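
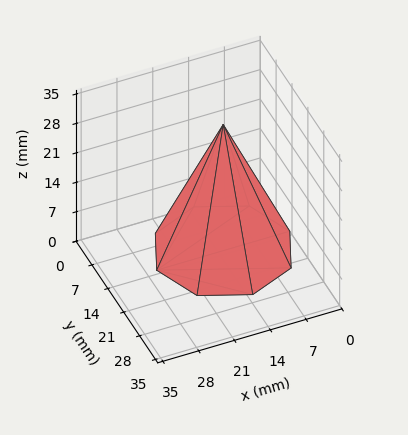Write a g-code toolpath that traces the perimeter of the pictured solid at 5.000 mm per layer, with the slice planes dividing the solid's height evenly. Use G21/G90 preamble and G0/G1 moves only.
Reading the render: the shape is a regular 8-sided pyramid, base circumscribed radius ≈ 13 mm, apex at z ≈ 30 mm (dimensions read to the nearest mm from the axis ticks). For the g-code, the solid's height is divided into equal slices at the stated Δz and each level perimeter traced with G1 moves after a G0 lift.

; perimeter-only toolpath
G21 ; units = mm
G90 ; absolute positioning
G28 ; home
; layer 1
G0 Z5.000
G0 X23.833 Y13.000
G1 X20.660 Y20.660
G1 X13.000 Y23.833
G1 X5.340 Y20.660
G1 X2.167 Y13.000
G1 X5.340 Y5.340
G1 X13.000 Y2.167
G1 X20.660 Y5.340
G1 X23.833 Y13.000
; layer 2
G0 Z10.000
G0 X21.667 Y13.000
G1 X19.128 Y19.128
G1 X13.000 Y21.667
G1 X6.872 Y19.128
G1 X4.333 Y13.000
G1 X6.872 Y6.872
G1 X13.000 Y4.333
G1 X19.128 Y6.872
G1 X21.667 Y13.000
; layer 3
G0 Z15.000
G0 X19.500 Y13.000
G1 X17.596 Y17.596
G1 X13.000 Y19.500
G1 X8.404 Y17.596
G1 X6.500 Y13.000
G1 X8.404 Y8.404
G1 X13.000 Y6.500
G1 X17.596 Y8.404
G1 X19.500 Y13.000
; layer 4
G0 Z20.000
G0 X17.333 Y13.000
G1 X16.064 Y16.064
G1 X13.000 Y17.333
G1 X9.936 Y16.064
G1 X8.667 Y13.000
G1 X9.936 Y9.936
G1 X13.000 Y8.667
G1 X16.064 Y9.936
G1 X17.333 Y13.000
; layer 5
G0 Z25.000
G0 X15.167 Y13.000
G1 X14.532 Y14.532
G1 X13.000 Y15.167
G1 X11.468 Y14.532
G1 X10.833 Y13.000
G1 X11.468 Y11.468
G1 X13.000 Y10.833
G1 X14.532 Y11.468
G1 X15.167 Y13.000
M2 ; end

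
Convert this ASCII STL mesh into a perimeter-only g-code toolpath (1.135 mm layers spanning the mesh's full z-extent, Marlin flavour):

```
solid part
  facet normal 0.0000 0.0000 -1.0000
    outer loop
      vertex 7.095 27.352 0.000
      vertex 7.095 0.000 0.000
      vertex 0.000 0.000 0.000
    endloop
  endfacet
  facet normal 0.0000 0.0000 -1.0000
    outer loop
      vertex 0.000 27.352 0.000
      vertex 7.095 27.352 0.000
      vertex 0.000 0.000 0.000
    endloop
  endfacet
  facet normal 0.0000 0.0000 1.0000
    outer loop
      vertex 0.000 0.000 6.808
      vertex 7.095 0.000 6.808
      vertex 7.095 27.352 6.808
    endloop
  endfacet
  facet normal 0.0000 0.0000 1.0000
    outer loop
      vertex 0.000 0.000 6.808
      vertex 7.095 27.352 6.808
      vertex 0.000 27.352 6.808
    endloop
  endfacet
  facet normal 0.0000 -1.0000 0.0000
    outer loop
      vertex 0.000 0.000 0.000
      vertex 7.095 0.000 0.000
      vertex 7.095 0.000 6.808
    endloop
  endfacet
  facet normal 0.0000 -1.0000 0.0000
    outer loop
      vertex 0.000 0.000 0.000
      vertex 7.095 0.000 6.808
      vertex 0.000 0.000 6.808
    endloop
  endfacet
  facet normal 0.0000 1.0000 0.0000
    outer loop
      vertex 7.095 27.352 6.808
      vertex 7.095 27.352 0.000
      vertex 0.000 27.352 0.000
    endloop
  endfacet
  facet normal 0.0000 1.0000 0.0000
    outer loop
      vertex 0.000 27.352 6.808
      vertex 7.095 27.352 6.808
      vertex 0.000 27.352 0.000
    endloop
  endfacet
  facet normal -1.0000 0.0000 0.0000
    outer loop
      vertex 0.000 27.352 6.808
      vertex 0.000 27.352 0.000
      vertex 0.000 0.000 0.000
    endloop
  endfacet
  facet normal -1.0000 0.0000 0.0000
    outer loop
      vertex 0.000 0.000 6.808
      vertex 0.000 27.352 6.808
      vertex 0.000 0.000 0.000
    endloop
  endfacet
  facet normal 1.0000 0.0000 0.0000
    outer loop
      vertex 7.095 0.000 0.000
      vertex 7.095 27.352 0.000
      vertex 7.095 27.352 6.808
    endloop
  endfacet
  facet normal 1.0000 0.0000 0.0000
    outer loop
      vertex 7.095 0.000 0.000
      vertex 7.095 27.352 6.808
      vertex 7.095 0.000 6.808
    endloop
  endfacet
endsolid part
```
; perimeter-only toolpath
G21 ; units = mm
G90 ; absolute positioning
G28 ; home
; layer 1
G0 Z1.135
G0 X0.000 Y0.000
G1 X7.095 Y0.000
G1 X7.095 Y27.352
G1 X0.000 Y27.352
G1 X0.000 Y0.000
; layer 2
G0 Z2.269
G0 X0.000 Y0.000
G1 X7.095 Y0.000
G1 X7.095 Y27.352
G1 X0.000 Y27.352
G1 X0.000 Y0.000
; layer 3
G0 Z3.404
G0 X0.000 Y0.000
G1 X7.095 Y0.000
G1 X7.095 Y27.352
G1 X0.000 Y27.352
G1 X0.000 Y0.000
; layer 4
G0 Z4.539
G0 X0.000 Y0.000
G1 X7.095 Y0.000
G1 X7.095 Y27.352
G1 X0.000 Y27.352
G1 X0.000 Y0.000
; layer 5
G0 Z5.673
G0 X0.000 Y0.000
G1 X7.095 Y0.000
G1 X7.095 Y27.352
G1 X0.000 Y27.352
G1 X0.000 Y0.000
; layer 6
G0 Z6.808
G0 X0.000 Y0.000
G1 X7.095 Y0.000
G1 X7.095 Y27.352
G1 X0.000 Y27.352
G1 X0.000 Y0.000
M2 ; end

The solid is a rectangular box, roughly 7.09 × 27.4 mm footprint and 6.81 mm tall. Slicing at Δz = 1.135 mm — 6 equal slices spanning the solid's height, so layer i sits at z = i·h/6 — gives 6 non-empty perimeters. Each is a 4-segment closed polygon; G0 lifts to the layer z and rapids to the start vertex, then G1 traces the edges.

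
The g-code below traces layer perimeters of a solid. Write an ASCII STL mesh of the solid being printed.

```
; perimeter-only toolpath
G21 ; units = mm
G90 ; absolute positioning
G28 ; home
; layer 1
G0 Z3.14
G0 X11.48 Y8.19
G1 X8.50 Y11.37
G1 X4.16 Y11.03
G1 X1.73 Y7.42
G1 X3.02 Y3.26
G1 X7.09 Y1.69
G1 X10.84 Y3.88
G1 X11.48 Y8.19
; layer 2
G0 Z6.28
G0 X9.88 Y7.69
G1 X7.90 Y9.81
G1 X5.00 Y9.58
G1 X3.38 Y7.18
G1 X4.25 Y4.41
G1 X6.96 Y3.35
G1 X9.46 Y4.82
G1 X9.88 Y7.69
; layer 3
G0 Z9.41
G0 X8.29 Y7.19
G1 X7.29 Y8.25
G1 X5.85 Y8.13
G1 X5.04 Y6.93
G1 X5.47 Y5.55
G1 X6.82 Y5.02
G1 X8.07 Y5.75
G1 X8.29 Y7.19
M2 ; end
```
solid part
  facet normal 0.0000 0.0000 -1.0000
    outer loop
      vertex 3.32 12.47 0.00
      vertex 9.11 12.93 0.00
      vertex 13.08 8.69 0.00
    endloop
  endfacet
  facet normal 0.0000 0.0000 -1.0000
    outer loop
      vertex 0.07 7.66 0.00
      vertex 3.32 12.47 0.00
      vertex 13.08 8.69 0.00
    endloop
  endfacet
  facet normal 0.0000 0.0000 -1.0000
    outer loop
      vertex 1.80 2.12 0.00
      vertex 0.07 7.66 0.00
      vertex 13.08 8.69 0.00
    endloop
  endfacet
  facet normal 0.0000 0.0000 -1.0000
    outer loop
      vertex 7.22 0.02 0.00
      vertex 1.80 2.12 0.00
      vertex 13.08 8.69 0.00
    endloop
  endfacet
  facet normal 0.0000 0.0000 -1.0000
    outer loop
      vertex 12.23 2.94 0.00
      vertex 7.22 0.02 0.00
      vertex 13.08 8.69 0.00
    endloop
  endfacet
  facet normal 0.6579 0.6160 0.4332
    outer loop
      vertex 13.08 8.69 0.00
      vertex 9.11 12.93 0.00
      vertex 6.69 6.69 12.55
    endloop
  endfacet
  facet normal -0.0714 0.8986 0.4330
    outer loop
      vertex 9.11 12.93 0.00
      vertex 3.32 12.47 0.00
      vertex 6.69 6.69 12.55
    endloop
  endfacet
  facet normal -0.7469 0.5047 0.4330
    outer loop
      vertex 3.32 12.47 0.00
      vertex 0.07 7.66 0.00
      vertex 6.69 6.69 12.55
    endloop
  endfacet
  facet normal -0.8604 -0.2687 0.4331
    outer loop
      vertex 0.07 7.66 0.00
      vertex 1.80 2.12 0.00
      vertex 6.69 6.69 12.55
    endloop
  endfacet
  facet normal -0.3257 -0.8405 0.4330
    outer loop
      vertex 1.80 2.12 0.00
      vertex 7.22 0.02 0.00
      vertex 6.69 6.69 12.55
    endloop
  endfacet
  facet normal 0.4539 -0.7788 0.4331
    outer loop
      vertex 7.22 0.02 0.00
      vertex 12.23 2.94 0.00
      vertex 6.69 6.69 12.55
    endloop
  endfacet
  facet normal 0.8917 -0.1318 0.4330
    outer loop
      vertex 12.23 2.94 0.00
      vertex 13.08 8.69 0.00
      vertex 6.69 6.69 12.55
    endloop
  endfacet
endsolid part

The G0 Z moves step by Δz≈3.14 mm. The G1 loops shrink linearly with z, so the solid tapers from its base footprint up to z≈12.6. Closing with a flat bottom cap and the tapered top and triangulating gives 12 facets — a regular 7-sided pyramid, base circumscribed radius ≈ 6.69 mm, apex at z ≈ 12.6 mm.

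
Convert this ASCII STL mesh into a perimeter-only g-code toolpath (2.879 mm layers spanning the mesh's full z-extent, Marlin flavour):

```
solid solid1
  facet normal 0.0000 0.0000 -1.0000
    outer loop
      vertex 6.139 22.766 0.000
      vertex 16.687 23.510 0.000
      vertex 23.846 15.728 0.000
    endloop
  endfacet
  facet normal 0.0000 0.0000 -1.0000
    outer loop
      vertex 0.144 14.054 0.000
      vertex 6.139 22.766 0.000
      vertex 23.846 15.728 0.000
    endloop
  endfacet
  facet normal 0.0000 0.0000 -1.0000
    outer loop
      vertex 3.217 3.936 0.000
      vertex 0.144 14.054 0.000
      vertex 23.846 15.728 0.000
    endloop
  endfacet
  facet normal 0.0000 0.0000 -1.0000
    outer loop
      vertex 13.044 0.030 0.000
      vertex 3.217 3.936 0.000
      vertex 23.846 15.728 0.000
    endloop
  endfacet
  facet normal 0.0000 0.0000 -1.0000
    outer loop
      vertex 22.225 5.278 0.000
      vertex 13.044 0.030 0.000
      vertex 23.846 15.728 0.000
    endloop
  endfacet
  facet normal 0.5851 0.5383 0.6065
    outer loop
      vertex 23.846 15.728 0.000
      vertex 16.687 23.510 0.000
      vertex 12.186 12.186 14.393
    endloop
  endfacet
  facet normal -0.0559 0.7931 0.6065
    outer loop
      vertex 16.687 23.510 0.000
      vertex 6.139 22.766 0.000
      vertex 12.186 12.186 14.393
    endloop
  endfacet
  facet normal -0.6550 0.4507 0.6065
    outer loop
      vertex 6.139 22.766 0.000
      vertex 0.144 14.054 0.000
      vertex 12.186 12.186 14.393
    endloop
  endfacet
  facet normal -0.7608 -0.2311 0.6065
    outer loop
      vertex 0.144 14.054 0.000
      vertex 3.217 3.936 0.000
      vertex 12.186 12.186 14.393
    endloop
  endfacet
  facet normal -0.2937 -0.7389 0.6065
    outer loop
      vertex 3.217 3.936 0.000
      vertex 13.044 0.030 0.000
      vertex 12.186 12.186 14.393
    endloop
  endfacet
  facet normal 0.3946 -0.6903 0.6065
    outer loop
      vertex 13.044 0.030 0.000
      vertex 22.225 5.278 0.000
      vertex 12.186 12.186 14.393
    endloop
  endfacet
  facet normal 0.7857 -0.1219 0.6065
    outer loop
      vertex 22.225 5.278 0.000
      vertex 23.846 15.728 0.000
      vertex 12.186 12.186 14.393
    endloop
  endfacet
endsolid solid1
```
; perimeter-only toolpath
G21 ; units = mm
G90 ; absolute positioning
G28 ; home
; layer 1
G0 Z2.879
G0 X21.514 Y15.020
G1 X15.787 Y21.245
G1 X7.348 Y20.650
G1 X2.552 Y13.680
G1 X5.011 Y5.586
G1 X12.872 Y2.461
G1 X20.217 Y6.660
G1 X21.514 Y15.020
; layer 2
G0 Z5.757
G0 X19.182 Y14.311
G1 X14.887 Y18.980
G1 X8.558 Y18.534
G1 X4.961 Y13.307
G1 X6.805 Y7.236
G1 X12.701 Y4.892
G1 X18.209 Y8.041
G1 X19.182 Y14.311
; layer 3
G0 Z8.636
G0 X16.850 Y13.603
G1 X13.986 Y16.716
G1 X9.767 Y16.418
G1 X7.369 Y12.933
G1 X8.598 Y8.886
G1 X12.529 Y7.324
G1 X16.202 Y9.423
G1 X16.850 Y13.603
; layer 4
G0 Z11.514
G0 X14.518 Y12.894
G1 X13.086 Y14.451
G1 X10.977 Y14.302
G1 X9.778 Y12.560
G1 X10.392 Y10.536
G1 X12.358 Y9.755
G1 X14.194 Y10.804
G1 X14.518 Y12.894
M2 ; end

The solid is a regular 7-sided pyramid, base circumscribed radius ≈ 12.2 mm, apex at z ≈ 14.4 mm. Slicing at Δz = 2.879 mm — 5 equal slices spanning the solid's height, so layer i sits at z = i·h/5 — gives 4 non-empty perimeters. Each is a 7-segment closed polygon; G0 lifts to the layer z and rapids to the start vertex, then G1 traces the edges. The cross-section shrinks linearly with z (the slice at the apex is degenerate and omitted).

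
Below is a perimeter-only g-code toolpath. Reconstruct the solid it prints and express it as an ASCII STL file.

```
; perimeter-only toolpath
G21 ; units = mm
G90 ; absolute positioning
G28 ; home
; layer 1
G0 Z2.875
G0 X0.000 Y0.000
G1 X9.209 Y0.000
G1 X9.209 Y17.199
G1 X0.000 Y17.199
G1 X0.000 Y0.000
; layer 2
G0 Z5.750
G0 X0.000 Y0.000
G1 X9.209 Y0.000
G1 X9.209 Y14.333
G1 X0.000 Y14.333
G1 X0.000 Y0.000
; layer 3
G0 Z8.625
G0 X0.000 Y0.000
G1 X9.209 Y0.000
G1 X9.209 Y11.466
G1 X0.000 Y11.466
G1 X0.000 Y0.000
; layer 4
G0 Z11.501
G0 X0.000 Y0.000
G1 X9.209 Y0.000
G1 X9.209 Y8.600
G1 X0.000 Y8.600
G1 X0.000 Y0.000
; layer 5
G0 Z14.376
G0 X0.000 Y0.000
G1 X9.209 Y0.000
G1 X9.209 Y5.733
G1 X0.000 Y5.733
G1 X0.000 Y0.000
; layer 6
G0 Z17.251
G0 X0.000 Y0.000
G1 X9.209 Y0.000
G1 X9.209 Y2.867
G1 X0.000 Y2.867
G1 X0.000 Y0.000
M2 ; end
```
solid part
  facet normal 0.0000 0.0000 -1.0000
    outer loop
      vertex 9.209 20.066 0.000
      vertex 9.209 0.000 0.000
      vertex 0.000 0.000 0.000
    endloop
  endfacet
  facet normal 0.0000 0.0000 -1.0000
    outer loop
      vertex 0.000 20.066 0.000
      vertex 9.209 20.066 0.000
      vertex 0.000 0.000 0.000
    endloop
  endfacet
  facet normal 0.0000 -1.0000 0.0000
    outer loop
      vertex 0.000 0.000 0.000
      vertex 9.209 0.000 0.000
      vertex 9.209 0.000 20.126
    endloop
  endfacet
  facet normal 0.0000 -1.0000 0.0000
    outer loop
      vertex 0.000 0.000 0.000
      vertex 9.209 0.000 20.126
      vertex 0.000 0.000 20.126
    endloop
  endfacet
  facet normal 0.0000 0.7082 0.7061
    outer loop
      vertex 0.000 0.000 20.126
      vertex 9.209 0.000 20.126
      vertex 9.209 20.066 0.000
    endloop
  endfacet
  facet normal 0.0000 0.7082 0.7061
    outer loop
      vertex 0.000 0.000 20.126
      vertex 9.209 20.066 0.000
      vertex 0.000 20.066 0.000
    endloop
  endfacet
  facet normal -1.0000 0.0000 0.0000
    outer loop
      vertex 0.000 0.000 20.126
      vertex 0.000 20.066 0.000
      vertex 0.000 0.000 0.000
    endloop
  endfacet
  facet normal 1.0000 0.0000 0.0000
    outer loop
      vertex 9.209 0.000 0.000
      vertex 9.209 20.066 0.000
      vertex 9.209 0.000 20.126
    endloop
  endfacet
endsolid part

The G0 Z moves step by Δz≈2.875 mm. The G1 loops shrink linearly with z, so the solid tapers from its base footprint up to z≈20.1. Closing with a flat bottom cap and the tapered top and triangulating gives 8 facets — a wedge (ramp): 9.21 × 20.1 mm base, rising to 20.1 mm along the y=0 edge and sloping linearly to z=0 at y=20.1.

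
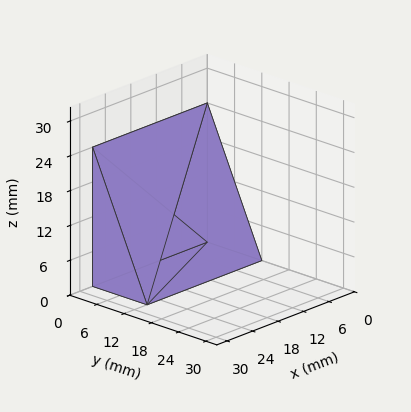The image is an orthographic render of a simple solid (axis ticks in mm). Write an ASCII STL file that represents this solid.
Reading the render: the shape is a wedge (ramp): 27 × 12 mm base, rising to 24 mm along the y=0 edge and sloping linearly to z=0 at y=12 (dimensions read to the nearest mm from the axis ticks). For the STL, each face is triangulated and given an outward normal.

solid part
  facet normal 0.0000 0.0000 -1.0000
    outer loop
      vertex 27.0 12.0 0.0
      vertex 27.0 0.0 0.0
      vertex 0.0 0.0 0.0
    endloop
  endfacet
  facet normal 0.0000 0.0000 -1.0000
    outer loop
      vertex 0.0 12.0 0.0
      vertex 27.0 12.0 0.0
      vertex 0.0 0.0 0.0
    endloop
  endfacet
  facet normal 0.0000 -1.0000 0.0000
    outer loop
      vertex 0.0 0.0 0.0
      vertex 27.0 0.0 0.0
      vertex 27.0 0.0 24.0
    endloop
  endfacet
  facet normal 0.0000 -1.0000 0.0000
    outer loop
      vertex 0.0 0.0 0.0
      vertex 27.0 0.0 24.0
      vertex 0.0 0.0 24.0
    endloop
  endfacet
  facet normal 0.0000 0.8944 0.4472
    outer loop
      vertex 0.0 0.0 24.0
      vertex 27.0 0.0 24.0
      vertex 27.0 12.0 0.0
    endloop
  endfacet
  facet normal 0.0000 0.8944 0.4472
    outer loop
      vertex 0.0 0.0 24.0
      vertex 27.0 12.0 0.0
      vertex 0.0 12.0 0.0
    endloop
  endfacet
  facet normal -1.0000 0.0000 0.0000
    outer loop
      vertex 0.0 0.0 24.0
      vertex 0.0 12.0 0.0
      vertex 0.0 0.0 0.0
    endloop
  endfacet
  facet normal 1.0000 0.0000 0.0000
    outer loop
      vertex 27.0 0.0 0.0
      vertex 27.0 12.0 0.0
      vertex 27.0 0.0 24.0
    endloop
  endfacet
endsolid part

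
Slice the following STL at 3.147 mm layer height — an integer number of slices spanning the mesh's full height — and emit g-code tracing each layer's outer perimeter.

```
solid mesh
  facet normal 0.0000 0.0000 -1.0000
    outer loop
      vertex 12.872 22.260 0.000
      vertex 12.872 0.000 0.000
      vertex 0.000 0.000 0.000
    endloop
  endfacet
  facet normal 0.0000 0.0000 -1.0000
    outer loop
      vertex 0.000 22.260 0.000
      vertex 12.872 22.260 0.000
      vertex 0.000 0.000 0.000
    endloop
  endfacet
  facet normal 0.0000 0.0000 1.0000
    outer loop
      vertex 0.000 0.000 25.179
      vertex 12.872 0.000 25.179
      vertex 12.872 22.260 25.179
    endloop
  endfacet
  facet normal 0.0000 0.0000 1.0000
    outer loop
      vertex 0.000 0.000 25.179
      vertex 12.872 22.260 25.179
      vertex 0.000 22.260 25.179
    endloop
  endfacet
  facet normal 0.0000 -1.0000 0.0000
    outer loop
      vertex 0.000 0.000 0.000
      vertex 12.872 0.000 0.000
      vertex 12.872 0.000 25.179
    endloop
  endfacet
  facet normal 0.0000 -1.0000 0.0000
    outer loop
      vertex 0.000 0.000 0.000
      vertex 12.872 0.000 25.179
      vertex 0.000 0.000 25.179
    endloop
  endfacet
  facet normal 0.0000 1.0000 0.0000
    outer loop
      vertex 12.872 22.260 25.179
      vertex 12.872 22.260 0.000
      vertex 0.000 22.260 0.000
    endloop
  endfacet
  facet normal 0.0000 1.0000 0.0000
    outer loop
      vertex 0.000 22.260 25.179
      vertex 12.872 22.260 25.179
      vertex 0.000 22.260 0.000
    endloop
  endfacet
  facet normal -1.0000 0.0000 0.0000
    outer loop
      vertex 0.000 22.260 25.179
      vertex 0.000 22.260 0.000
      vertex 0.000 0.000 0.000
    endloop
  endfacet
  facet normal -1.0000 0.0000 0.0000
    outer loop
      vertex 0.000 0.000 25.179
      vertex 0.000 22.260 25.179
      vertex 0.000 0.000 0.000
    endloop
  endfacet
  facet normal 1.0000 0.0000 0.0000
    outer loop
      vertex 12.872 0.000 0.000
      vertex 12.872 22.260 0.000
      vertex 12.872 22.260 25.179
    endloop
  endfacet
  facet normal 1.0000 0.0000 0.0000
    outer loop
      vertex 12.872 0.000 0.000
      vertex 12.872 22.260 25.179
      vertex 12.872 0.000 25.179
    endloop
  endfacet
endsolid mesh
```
; perimeter-only toolpath
G21 ; units = mm
G90 ; absolute positioning
G28 ; home
; layer 1
G0 Z3.147
G0 X0.000 Y0.000
G1 X12.872 Y0.000
G1 X12.872 Y22.260
G1 X0.000 Y22.260
G1 X0.000 Y0.000
; layer 2
G0 Z6.295
G0 X0.000 Y0.000
G1 X12.872 Y0.000
G1 X12.872 Y22.260
G1 X0.000 Y22.260
G1 X0.000 Y0.000
; layer 3
G0 Z9.442
G0 X0.000 Y0.000
G1 X12.872 Y0.000
G1 X12.872 Y22.260
G1 X0.000 Y22.260
G1 X0.000 Y0.000
; layer 4
G0 Z12.589
G0 X0.000 Y0.000
G1 X12.872 Y0.000
G1 X12.872 Y22.260
G1 X0.000 Y22.260
G1 X0.000 Y0.000
; layer 5
G0 Z15.737
G0 X0.000 Y0.000
G1 X12.872 Y0.000
G1 X12.872 Y22.260
G1 X0.000 Y22.260
G1 X0.000 Y0.000
; layer 6
G0 Z18.884
G0 X0.000 Y0.000
G1 X12.872 Y0.000
G1 X12.872 Y22.260
G1 X0.000 Y22.260
G1 X0.000 Y0.000
; layer 7
G0 Z22.032
G0 X0.000 Y0.000
G1 X12.872 Y0.000
G1 X12.872 Y22.260
G1 X0.000 Y22.260
G1 X0.000 Y0.000
; layer 8
G0 Z25.179
G0 X0.000 Y0.000
G1 X12.872 Y0.000
G1 X12.872 Y22.260
G1 X0.000 Y22.260
G1 X0.000 Y0.000
M2 ; end

The solid is a rectangular box, roughly 12.9 × 22.3 mm footprint and 25.2 mm tall. Slicing at Δz = 3.147 mm — 8 equal slices spanning the solid's height, so layer i sits at z = i·h/8 — gives 8 non-empty perimeters. Each is a 4-segment closed polygon; G0 lifts to the layer z and rapids to the start vertex, then G1 traces the edges.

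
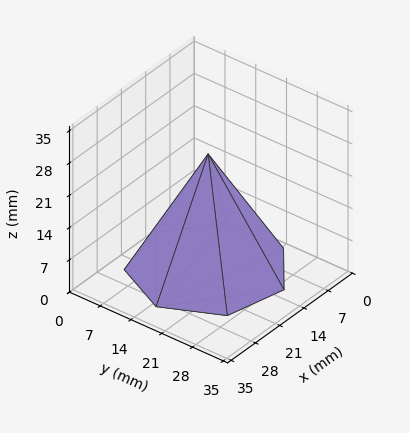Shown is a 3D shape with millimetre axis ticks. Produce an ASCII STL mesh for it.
Reading the render: the shape is a regular 7-sided pyramid, base circumscribed radius ≈ 15 mm, apex at z ≈ 25 mm (dimensions read to the nearest mm from the axis ticks). For the STL, each face is triangulated and given an outward normal.

solid part
  facet normal 0.0000 0.0000 -1.0000
    outer loop
      vertex 11.662 29.624 0.000
      vertex 24.352 26.727 0.000
      vertex 30.000 15.000 0.000
    endloop
  endfacet
  facet normal 0.0000 0.0000 -1.0000
    outer loop
      vertex 1.485 21.508 0.000
      vertex 11.662 29.624 0.000
      vertex 30.000 15.000 0.000
    endloop
  endfacet
  facet normal 0.0000 0.0000 -1.0000
    outer loop
      vertex 1.485 8.492 0.000
      vertex 1.485 21.508 0.000
      vertex 30.000 15.000 0.000
    endloop
  endfacet
  facet normal 0.0000 0.0000 -1.0000
    outer loop
      vertex 11.662 0.376 0.000
      vertex 1.485 8.492 0.000
      vertex 30.000 15.000 0.000
    endloop
  endfacet
  facet normal 0.0000 0.0000 -1.0000
    outer loop
      vertex 24.352 3.273 0.000
      vertex 11.662 0.376 0.000
      vertex 30.000 15.000 0.000
    endloop
  endfacet
  facet normal 0.7926 0.3817 0.4755
    outer loop
      vertex 30.000 15.000 0.000
      vertex 24.352 26.727 0.000
      vertex 15.000 15.000 25.000
    endloop
  endfacet
  facet normal 0.1958 0.8576 0.4755
    outer loop
      vertex 24.352 26.727 0.000
      vertex 11.662 29.624 0.000
      vertex 15.000 15.000 25.000
    endloop
  endfacet
  facet normal -0.5485 0.6878 0.4755
    outer loop
      vertex 11.662 29.624 0.000
      vertex 1.485 21.508 0.000
      vertex 15.000 15.000 25.000
    endloop
  endfacet
  facet normal -0.8797 0.0000 0.4756
    outer loop
      vertex 1.485 21.508 0.000
      vertex 1.485 8.492 0.000
      vertex 15.000 15.000 25.000
    endloop
  endfacet
  facet normal -0.5485 -0.6878 0.4755
    outer loop
      vertex 1.485 8.492 0.000
      vertex 11.662 0.376 0.000
      vertex 15.000 15.000 25.000
    endloop
  endfacet
  facet normal 0.1958 -0.8576 0.4755
    outer loop
      vertex 11.662 0.376 0.000
      vertex 24.352 3.273 0.000
      vertex 15.000 15.000 25.000
    endloop
  endfacet
  facet normal 0.7926 -0.3817 0.4755
    outer loop
      vertex 24.352 3.273 0.000
      vertex 30.000 15.000 0.000
      vertex 15.000 15.000 25.000
    endloop
  endfacet
endsolid part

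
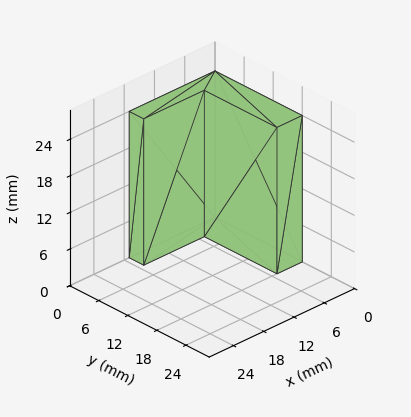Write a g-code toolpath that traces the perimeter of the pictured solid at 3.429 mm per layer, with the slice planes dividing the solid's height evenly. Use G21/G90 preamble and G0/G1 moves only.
Reading the render: the shape is an L-shaped prism: outer 17 × 18 mm, arm thicknesses ≈ 3 mm (horizontal) and 5 mm (vertical), extruded 24 mm in z (dimensions read to the nearest mm from the axis ticks). For the g-code, the solid's height is divided into equal slices at the stated Δz and each level perimeter traced with G1 moves after a G0 lift.

; perimeter-only toolpath
G21 ; units = mm
G90 ; absolute positioning
G28 ; home
; layer 1
G0 Z3.429
G0 X0.000 Y0.000
G1 X17.000 Y0.000
G1 X17.000 Y3.000
G1 X5.000 Y3.000
G1 X5.000 Y18.000
G1 X0.000 Y18.000
G1 X0.000 Y0.000
; layer 2
G0 Z6.857
G0 X0.000 Y0.000
G1 X17.000 Y0.000
G1 X17.000 Y3.000
G1 X5.000 Y3.000
G1 X5.000 Y18.000
G1 X0.000 Y18.000
G1 X0.000 Y0.000
; layer 3
G0 Z10.286
G0 X0.000 Y0.000
G1 X17.000 Y0.000
G1 X17.000 Y3.000
G1 X5.000 Y3.000
G1 X5.000 Y18.000
G1 X0.000 Y18.000
G1 X0.000 Y0.000
; layer 4
G0 Z13.714
G0 X0.000 Y0.000
G1 X17.000 Y0.000
G1 X17.000 Y3.000
G1 X5.000 Y3.000
G1 X5.000 Y18.000
G1 X0.000 Y18.000
G1 X0.000 Y0.000
; layer 5
G0 Z17.143
G0 X0.000 Y0.000
G1 X17.000 Y0.000
G1 X17.000 Y3.000
G1 X5.000 Y3.000
G1 X5.000 Y18.000
G1 X0.000 Y18.000
G1 X0.000 Y0.000
; layer 6
G0 Z20.571
G0 X0.000 Y0.000
G1 X17.000 Y0.000
G1 X17.000 Y3.000
G1 X5.000 Y3.000
G1 X5.000 Y18.000
G1 X0.000 Y18.000
G1 X0.000 Y0.000
; layer 7
G0 Z24.000
G0 X0.000 Y0.000
G1 X17.000 Y0.000
G1 X17.000 Y3.000
G1 X5.000 Y3.000
G1 X5.000 Y18.000
G1 X0.000 Y18.000
G1 X0.000 Y0.000
M2 ; end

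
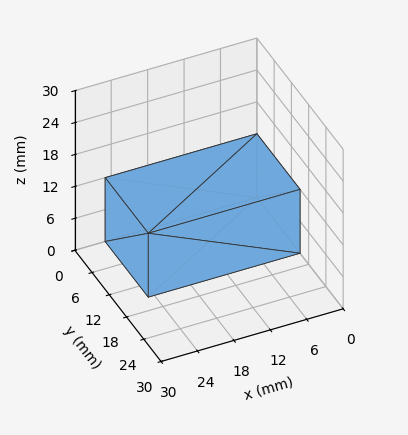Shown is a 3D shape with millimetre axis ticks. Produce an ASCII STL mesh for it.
Reading the render: the shape is a rectangular box, roughly 25 × 15 mm footprint and 12 mm tall (dimensions read to the nearest mm from the axis ticks). For the STL, each face is triangulated and given an outward normal.

solid part
  facet normal 0.0000 0.0000 -1.0000
    outer loop
      vertex 25.0 15.0 0.0
      vertex 25.0 0.0 0.0
      vertex 0.0 0.0 0.0
    endloop
  endfacet
  facet normal 0.0000 0.0000 -1.0000
    outer loop
      vertex 0.0 15.0 0.0
      vertex 25.0 15.0 0.0
      vertex 0.0 0.0 0.0
    endloop
  endfacet
  facet normal 0.0000 0.0000 1.0000
    outer loop
      vertex 0.0 0.0 12.0
      vertex 25.0 0.0 12.0
      vertex 25.0 15.0 12.0
    endloop
  endfacet
  facet normal 0.0000 0.0000 1.0000
    outer loop
      vertex 0.0 0.0 12.0
      vertex 25.0 15.0 12.0
      vertex 0.0 15.0 12.0
    endloop
  endfacet
  facet normal 0.0000 -1.0000 0.0000
    outer loop
      vertex 0.0 0.0 0.0
      vertex 25.0 0.0 0.0
      vertex 25.0 0.0 12.0
    endloop
  endfacet
  facet normal 0.0000 -1.0000 0.0000
    outer loop
      vertex 0.0 0.0 0.0
      vertex 25.0 0.0 12.0
      vertex 0.0 0.0 12.0
    endloop
  endfacet
  facet normal 0.0000 1.0000 0.0000
    outer loop
      vertex 25.0 15.0 12.0
      vertex 25.0 15.0 0.0
      vertex 0.0 15.0 0.0
    endloop
  endfacet
  facet normal 0.0000 1.0000 0.0000
    outer loop
      vertex 0.0 15.0 12.0
      vertex 25.0 15.0 12.0
      vertex 0.0 15.0 0.0
    endloop
  endfacet
  facet normal -1.0000 0.0000 0.0000
    outer loop
      vertex 0.0 15.0 12.0
      vertex 0.0 15.0 0.0
      vertex 0.0 0.0 0.0
    endloop
  endfacet
  facet normal -1.0000 0.0000 0.0000
    outer loop
      vertex 0.0 0.0 12.0
      vertex 0.0 15.0 12.0
      vertex 0.0 0.0 0.0
    endloop
  endfacet
  facet normal 1.0000 0.0000 0.0000
    outer loop
      vertex 25.0 0.0 0.0
      vertex 25.0 15.0 0.0
      vertex 25.0 15.0 12.0
    endloop
  endfacet
  facet normal 1.0000 0.0000 0.0000
    outer loop
      vertex 25.0 0.0 0.0
      vertex 25.0 15.0 12.0
      vertex 25.0 0.0 12.0
    endloop
  endfacet
endsolid part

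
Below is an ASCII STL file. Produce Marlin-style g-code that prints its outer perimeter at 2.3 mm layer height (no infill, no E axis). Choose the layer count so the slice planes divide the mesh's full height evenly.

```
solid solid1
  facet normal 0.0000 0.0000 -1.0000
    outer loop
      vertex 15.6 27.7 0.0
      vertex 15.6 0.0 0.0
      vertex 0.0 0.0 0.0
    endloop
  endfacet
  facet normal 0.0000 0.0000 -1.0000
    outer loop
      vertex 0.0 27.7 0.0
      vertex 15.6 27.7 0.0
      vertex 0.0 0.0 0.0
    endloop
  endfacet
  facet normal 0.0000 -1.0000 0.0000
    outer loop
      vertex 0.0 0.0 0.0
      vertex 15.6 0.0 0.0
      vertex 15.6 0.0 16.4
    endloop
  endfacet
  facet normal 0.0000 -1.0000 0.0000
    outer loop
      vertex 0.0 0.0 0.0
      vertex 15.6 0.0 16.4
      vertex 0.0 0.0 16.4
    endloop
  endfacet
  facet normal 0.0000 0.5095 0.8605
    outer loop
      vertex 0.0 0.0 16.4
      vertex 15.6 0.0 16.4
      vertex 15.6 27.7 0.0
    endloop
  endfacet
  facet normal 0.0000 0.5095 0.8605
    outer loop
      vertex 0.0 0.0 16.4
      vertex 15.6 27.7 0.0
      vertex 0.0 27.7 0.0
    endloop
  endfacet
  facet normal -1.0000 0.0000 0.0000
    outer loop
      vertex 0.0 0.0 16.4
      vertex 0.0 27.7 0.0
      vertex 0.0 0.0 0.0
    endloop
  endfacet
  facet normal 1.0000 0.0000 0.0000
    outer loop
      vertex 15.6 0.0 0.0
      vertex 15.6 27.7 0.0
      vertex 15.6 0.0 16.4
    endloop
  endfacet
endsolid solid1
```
; perimeter-only toolpath
G21 ; units = mm
G90 ; absolute positioning
G28 ; home
; layer 1
G0 Z2.3
G0 X0.0 Y0.0
G1 X15.6 Y0.0
G1 X15.6 Y23.7
G1 X0.0 Y23.7
G1 X0.0 Y0.0
; layer 2
G0 Z4.7
G0 X0.0 Y0.0
G1 X15.6 Y0.0
G1 X15.6 Y19.8
G1 X0.0 Y19.8
G1 X0.0 Y0.0
; layer 3
G0 Z7.0
G0 X0.0 Y0.0
G1 X15.6 Y0.0
G1 X15.6 Y15.8
G1 X0.0 Y15.8
G1 X0.0 Y0.0
; layer 4
G0 Z9.4
G0 X0.0 Y0.0
G1 X15.6 Y0.0
G1 X15.6 Y11.9
G1 X0.0 Y11.9
G1 X0.0 Y0.0
; layer 5
G0 Z11.7
G0 X0.0 Y0.0
G1 X15.6 Y0.0
G1 X15.6 Y7.9
G1 X0.0 Y7.9
G1 X0.0 Y0.0
; layer 6
G0 Z14.1
G0 X0.0 Y0.0
G1 X15.6 Y0.0
G1 X15.6 Y4.0
G1 X0.0 Y4.0
G1 X0.0 Y0.0
M2 ; end

The solid is a wedge (ramp): 15.6 × 27.7 mm base, rising to 16.4 mm along the y=0 edge and sloping linearly to z=0 at y=27.7. Slicing at Δz = 2.3 mm — 7 equal slices spanning the solid's height, so layer i sits at z = i·h/7 — gives 6 non-empty perimeters. Each is a 4-segment closed polygon; G0 lifts to the layer z and rapids to the start vertex, then G1 traces the edges. The cross-section shrinks linearly with z (the slice at the apex is degenerate and omitted).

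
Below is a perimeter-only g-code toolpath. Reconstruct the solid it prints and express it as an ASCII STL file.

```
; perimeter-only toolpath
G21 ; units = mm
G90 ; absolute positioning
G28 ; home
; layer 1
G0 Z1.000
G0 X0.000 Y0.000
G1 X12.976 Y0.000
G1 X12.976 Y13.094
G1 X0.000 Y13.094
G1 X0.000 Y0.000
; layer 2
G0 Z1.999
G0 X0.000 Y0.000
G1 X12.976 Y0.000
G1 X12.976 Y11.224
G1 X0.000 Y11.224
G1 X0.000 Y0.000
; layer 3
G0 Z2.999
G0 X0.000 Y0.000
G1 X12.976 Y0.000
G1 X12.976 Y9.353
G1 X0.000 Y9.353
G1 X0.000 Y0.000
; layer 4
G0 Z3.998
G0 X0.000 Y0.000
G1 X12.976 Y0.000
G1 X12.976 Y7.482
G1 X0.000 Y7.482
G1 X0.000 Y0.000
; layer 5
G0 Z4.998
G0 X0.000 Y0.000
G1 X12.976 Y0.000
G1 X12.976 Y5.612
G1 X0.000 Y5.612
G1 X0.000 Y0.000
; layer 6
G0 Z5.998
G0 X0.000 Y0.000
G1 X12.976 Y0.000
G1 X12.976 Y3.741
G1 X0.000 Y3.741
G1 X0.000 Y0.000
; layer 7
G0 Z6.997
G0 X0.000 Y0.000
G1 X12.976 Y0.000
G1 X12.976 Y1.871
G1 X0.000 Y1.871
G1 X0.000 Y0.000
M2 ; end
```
solid part
  facet normal 0.0000 0.0000 -1.0000
    outer loop
      vertex 12.976 14.965 0.000
      vertex 12.976 0.000 0.000
      vertex 0.000 0.000 0.000
    endloop
  endfacet
  facet normal 0.0000 0.0000 -1.0000
    outer loop
      vertex 0.000 14.965 0.000
      vertex 12.976 14.965 0.000
      vertex 0.000 0.000 0.000
    endloop
  endfacet
  facet normal 0.0000 -1.0000 0.0000
    outer loop
      vertex 0.000 0.000 0.000
      vertex 12.976 0.000 0.000
      vertex 12.976 0.000 7.997
    endloop
  endfacet
  facet normal 0.0000 -1.0000 0.0000
    outer loop
      vertex 0.000 0.000 0.000
      vertex 12.976 0.000 7.997
      vertex 0.000 0.000 7.997
    endloop
  endfacet
  facet normal 0.0000 0.4713 0.8820
    outer loop
      vertex 0.000 0.000 7.997
      vertex 12.976 0.000 7.997
      vertex 12.976 14.965 0.000
    endloop
  endfacet
  facet normal 0.0000 0.4713 0.8820
    outer loop
      vertex 0.000 0.000 7.997
      vertex 12.976 14.965 0.000
      vertex 0.000 14.965 0.000
    endloop
  endfacet
  facet normal -1.0000 0.0000 0.0000
    outer loop
      vertex 0.000 0.000 7.997
      vertex 0.000 14.965 0.000
      vertex 0.000 0.000 0.000
    endloop
  endfacet
  facet normal 1.0000 0.0000 0.0000
    outer loop
      vertex 12.976 0.000 0.000
      vertex 12.976 14.965 0.000
      vertex 12.976 0.000 7.997
    endloop
  endfacet
endsolid part

The G0 Z moves step by Δz≈1.000 mm. The G1 loops shrink linearly with z, so the solid tapers from its base footprint up to z≈8. Closing with a flat bottom cap and the tapered top and triangulating gives 8 facets — a wedge (ramp): 13 × 15 mm base, rising to 8 mm along the y=0 edge and sloping linearly to z=0 at y=15.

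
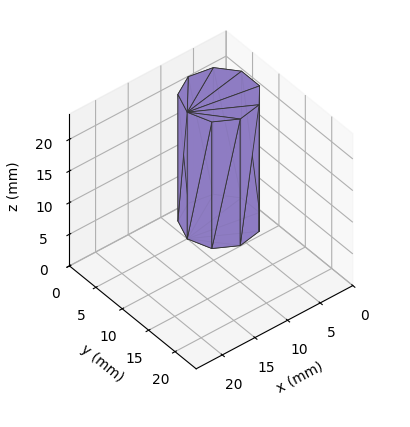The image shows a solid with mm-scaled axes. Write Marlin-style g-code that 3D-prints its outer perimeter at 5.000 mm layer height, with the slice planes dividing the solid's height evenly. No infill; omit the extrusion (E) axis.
Reading the render: the shape is a regular 9-sided prism (a cylinder approximated with 9 flat sides), circumscribed radius ≈ 5 mm, height ≈ 20 mm (dimensions read to the nearest mm from the axis ticks). For the g-code, the solid's height is divided into equal slices at the stated Δz and each level perimeter traced with G1 moves after a G0 lift.

; perimeter-only toolpath
G21 ; units = mm
G90 ; absolute positioning
G28 ; home
; layer 1
G0 Z5.000
G0 X10.000 Y5.000
G1 X8.830 Y8.214
G1 X5.868 Y9.924
G1 X2.500 Y9.330
G1 X0.302 Y6.710
G1 X0.302 Y3.290
G1 X2.500 Y0.670
G1 X5.868 Y0.076
G1 X8.830 Y1.786
G1 X10.000 Y5.000
; layer 2
G0 Z10.000
G0 X10.000 Y5.000
G1 X8.830 Y8.214
G1 X5.868 Y9.924
G1 X2.500 Y9.330
G1 X0.302 Y6.710
G1 X0.302 Y3.290
G1 X2.500 Y0.670
G1 X5.868 Y0.076
G1 X8.830 Y1.786
G1 X10.000 Y5.000
; layer 3
G0 Z15.000
G0 X10.000 Y5.000
G1 X8.830 Y8.214
G1 X5.868 Y9.924
G1 X2.500 Y9.330
G1 X0.302 Y6.710
G1 X0.302 Y3.290
G1 X2.500 Y0.670
G1 X5.868 Y0.076
G1 X8.830 Y1.786
G1 X10.000 Y5.000
; layer 4
G0 Z20.000
G0 X10.000 Y5.000
G1 X8.830 Y8.214
G1 X5.868 Y9.924
G1 X2.500 Y9.330
G1 X0.302 Y6.710
G1 X0.302 Y3.290
G1 X2.500 Y0.670
G1 X5.868 Y0.076
G1 X8.830 Y1.786
G1 X10.000 Y5.000
M2 ; end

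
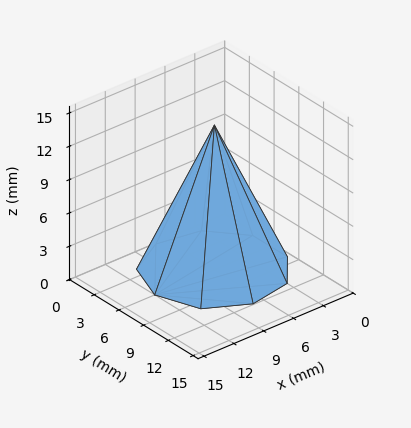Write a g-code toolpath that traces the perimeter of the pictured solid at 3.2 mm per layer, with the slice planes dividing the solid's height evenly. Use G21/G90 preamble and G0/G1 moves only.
Reading the render: the shape is a regular 9-sided pyramid, base circumscribed radius ≈ 6 mm, apex at z ≈ 13 mm (dimensions read to the nearest mm from the axis ticks). For the g-code, the solid's height is divided into equal slices at the stated Δz and each level perimeter traced with G1 moves after a G0 lift.

; perimeter-only toolpath
G21 ; units = mm
G90 ; absolute positioning
G28 ; home
; layer 1
G0 Z3.2
G0 X10.5 Y6.0
G1 X9.4 Y8.9
G1 X6.8 Y10.4
G1 X3.8 Y9.9
G1 X1.8 Y7.6
G1 X1.8 Y4.4
G1 X3.8 Y2.1
G1 X6.8 Y1.6
G1 X9.4 Y3.1
G1 X10.5 Y6.0
; layer 2
G0 Z6.5
G0 X9.0 Y6.0
G1 X8.3 Y8.0
G1 X6.5 Y8.9
G1 X4.5 Y8.6
G1 X3.2 Y7.0
G1 X3.2 Y5.0
G1 X4.5 Y3.4
G1 X6.5 Y3.0
G1 X8.3 Y4.0
G1 X9.0 Y6.0
; layer 3
G0 Z9.8
G0 X7.5 Y6.0
G1 X7.2 Y7.0
G1 X6.2 Y7.5
G1 X5.2 Y7.3
G1 X4.6 Y6.5
G1 X4.6 Y5.5
G1 X5.2 Y4.7
G1 X6.2 Y4.5
G1 X7.2 Y5.0
G1 X7.5 Y6.0
M2 ; end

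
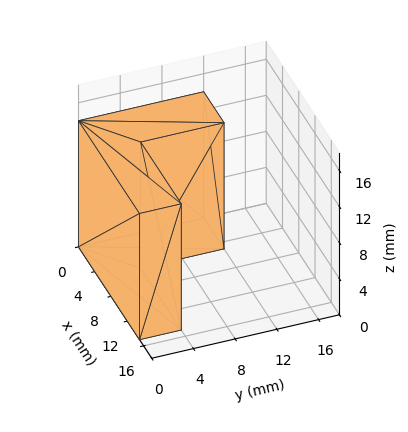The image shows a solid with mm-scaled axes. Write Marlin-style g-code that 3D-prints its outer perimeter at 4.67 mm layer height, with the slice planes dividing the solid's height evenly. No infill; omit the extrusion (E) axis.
Reading the render: the shape is an L-shaped prism: outer 15 × 12 mm, arm thicknesses ≈ 4 mm (horizontal) and 5 mm (vertical), extruded 14 mm in z (dimensions read to the nearest mm from the axis ticks). For the g-code, the solid's height is divided into equal slices at the stated Δz and each level perimeter traced with G1 moves after a G0 lift.

; perimeter-only toolpath
G21 ; units = mm
G90 ; absolute positioning
G28 ; home
; layer 1
G0 Z4.67
G0 X0.00 Y0.00
G1 X15.00 Y0.00
G1 X15.00 Y4.00
G1 X5.00 Y4.00
G1 X5.00 Y12.00
G1 X0.00 Y12.00
G1 X0.00 Y0.00
; layer 2
G0 Z9.33
G0 X0.00 Y0.00
G1 X15.00 Y0.00
G1 X15.00 Y4.00
G1 X5.00 Y4.00
G1 X5.00 Y12.00
G1 X0.00 Y12.00
G1 X0.00 Y0.00
; layer 3
G0 Z14.00
G0 X0.00 Y0.00
G1 X15.00 Y0.00
G1 X15.00 Y4.00
G1 X5.00 Y4.00
G1 X5.00 Y12.00
G1 X0.00 Y12.00
G1 X0.00 Y0.00
M2 ; end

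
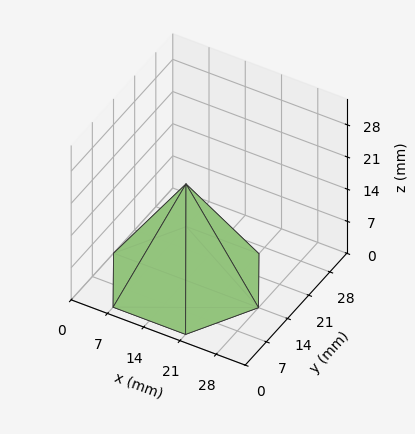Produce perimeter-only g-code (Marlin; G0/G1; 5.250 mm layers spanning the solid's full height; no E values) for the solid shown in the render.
Reading the render: the shape is a regular 6-sided pyramid, base circumscribed radius ≈ 14 mm, apex at z ≈ 21 mm (dimensions read to the nearest mm from the axis ticks). For the g-code, the solid's height is divided into equal slices at the stated Δz and each level perimeter traced with G1 moves after a G0 lift.

; perimeter-only toolpath
G21 ; units = mm
G90 ; absolute positioning
G28 ; home
; layer 1
G0 Z5.250
G0 X24.500 Y14.000
G1 X19.250 Y23.093
G1 X8.750 Y23.093
G1 X3.500 Y14.000
G1 X8.750 Y4.907
G1 X19.250 Y4.907
G1 X24.500 Y14.000
; layer 2
G0 Z10.500
G0 X21.000 Y14.000
G1 X17.500 Y20.062
G1 X10.500 Y20.062
G1 X7.000 Y14.000
G1 X10.500 Y7.938
G1 X17.500 Y7.938
G1 X21.000 Y14.000
; layer 3
G0 Z15.750
G0 X17.500 Y14.000
G1 X15.750 Y17.031
G1 X12.250 Y17.031
G1 X10.500 Y14.000
G1 X12.250 Y10.969
G1 X15.750 Y10.969
G1 X17.500 Y14.000
M2 ; end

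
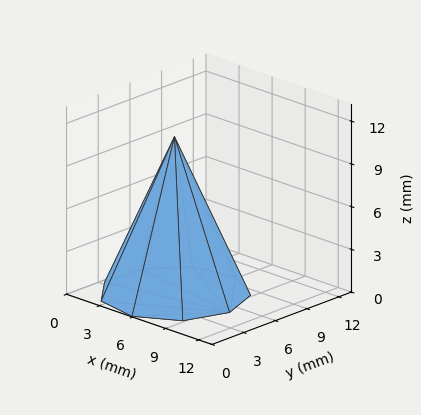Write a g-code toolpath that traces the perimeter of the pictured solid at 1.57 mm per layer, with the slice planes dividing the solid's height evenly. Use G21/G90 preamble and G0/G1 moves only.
Reading the render: the shape is a regular 9-sided pyramid, base circumscribed radius ≈ 5 mm, apex at z ≈ 11 mm (dimensions read to the nearest mm from the axis ticks). For the g-code, the solid's height is divided into equal slices at the stated Δz and each level perimeter traced with G1 moves after a G0 lift.

; perimeter-only toolpath
G21 ; units = mm
G90 ; absolute positioning
G28 ; home
; layer 1
G0 Z1.57
G0 X9.29 Y5.00
G1 X8.28 Y7.75
G1 X5.75 Y9.22
G1 X2.86 Y8.71
G1 X0.97 Y6.47
G1 X0.97 Y3.53
G1 X2.86 Y1.29
G1 X5.75 Y0.78
G1 X8.28 Y2.25
G1 X9.29 Y5.00
; layer 2
G0 Z3.14
G0 X8.57 Y5.00
G1 X7.74 Y7.29
G1 X5.62 Y8.51
G1 X3.21 Y8.09
G1 X1.64 Y6.22
G1 X1.64 Y3.78
G1 X3.21 Y1.91
G1 X5.62 Y1.49
G1 X7.74 Y2.71
G1 X8.57 Y5.00
; layer 3
G0 Z4.71
G0 X7.86 Y5.00
G1 X7.19 Y6.83
G1 X5.50 Y7.81
G1 X3.57 Y7.47
G1 X2.31 Y5.98
G1 X2.31 Y4.02
G1 X3.57 Y2.53
G1 X5.50 Y2.19
G1 X7.19 Y3.17
G1 X7.86 Y5.00
; layer 4
G0 Z6.29
G0 X7.14 Y5.00
G1 X6.64 Y6.38
G1 X5.37 Y7.11
G1 X3.93 Y6.86
G1 X2.99 Y5.73
G1 X2.99 Y4.27
G1 X3.93 Y3.14
G1 X5.37 Y2.89
G1 X6.64 Y3.62
G1 X7.14 Y5.00
; layer 5
G0 Z7.86
G0 X6.43 Y5.00
G1 X6.09 Y5.92
G1 X5.25 Y6.41
G1 X4.29 Y6.24
G1 X3.66 Y5.49
G1 X3.66 Y4.51
G1 X4.29 Y3.76
G1 X5.25 Y3.59
G1 X6.09 Y4.08
G1 X6.43 Y5.00
; layer 6
G0 Z9.43
G0 X5.71 Y5.00
G1 X5.55 Y5.46
G1 X5.12 Y5.70
G1 X4.64 Y5.62
G1 X4.33 Y5.24
G1 X4.33 Y4.76
G1 X4.64 Y4.38
G1 X5.12 Y4.30
G1 X5.55 Y4.54
G1 X5.71 Y5.00
M2 ; end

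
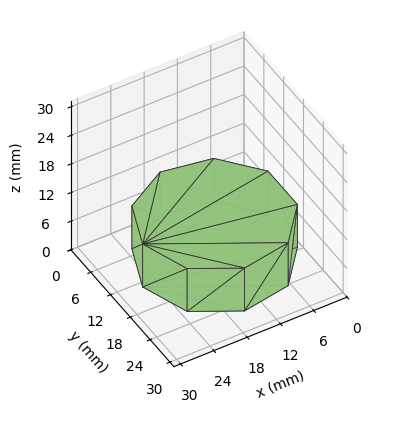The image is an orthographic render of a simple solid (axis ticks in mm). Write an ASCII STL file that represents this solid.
Reading the render: the shape is a regular 9-sided prism (a cylinder approximated with 9 flat sides), circumscribed radius ≈ 13 mm, height ≈ 9 mm (dimensions read to the nearest mm from the axis ticks). For the STL, each face is triangulated and given an outward normal.

solid part
  facet normal 0.0000 0.0000 -1.0000
    outer loop
      vertex 15.26 25.80 0.00
      vertex 22.96 21.36 0.00
      vertex 26.00 13.00 0.00
    endloop
  endfacet
  facet normal 0.0000 0.0000 -1.0000
    outer loop
      vertex 6.50 24.26 0.00
      vertex 15.26 25.80 0.00
      vertex 26.00 13.00 0.00
    endloop
  endfacet
  facet normal 0.0000 0.0000 -1.0000
    outer loop
      vertex 0.78 17.45 0.00
      vertex 6.50 24.26 0.00
      vertex 26.00 13.00 0.00
    endloop
  endfacet
  facet normal 0.0000 0.0000 -1.0000
    outer loop
      vertex 0.78 8.55 0.00
      vertex 0.78 17.45 0.00
      vertex 26.00 13.00 0.00
    endloop
  endfacet
  facet normal 0.0000 0.0000 -1.0000
    outer loop
      vertex 6.50 1.74 0.00
      vertex 0.78 8.55 0.00
      vertex 26.00 13.00 0.00
    endloop
  endfacet
  facet normal 0.0000 0.0000 -1.0000
    outer loop
      vertex 15.26 0.20 0.00
      vertex 6.50 1.74 0.00
      vertex 26.00 13.00 0.00
    endloop
  endfacet
  facet normal 0.0000 0.0000 -1.0000
    outer loop
      vertex 22.96 4.64 0.00
      vertex 15.26 0.20 0.00
      vertex 26.00 13.00 0.00
    endloop
  endfacet
  facet normal 0.0000 0.0000 1.0000
    outer loop
      vertex 26.00 13.00 9.00
      vertex 22.96 21.36 9.00
      vertex 15.26 25.80 9.00
    endloop
  endfacet
  facet normal 0.0000 0.0000 1.0000
    outer loop
      vertex 26.00 13.00 9.00
      vertex 15.26 25.80 9.00
      vertex 6.50 24.26 9.00
    endloop
  endfacet
  facet normal 0.0000 0.0000 1.0000
    outer loop
      vertex 26.00 13.00 9.00
      vertex 6.50 24.26 9.00
      vertex 0.78 17.45 9.00
    endloop
  endfacet
  facet normal 0.0000 0.0000 1.0000
    outer loop
      vertex 26.00 13.00 9.00
      vertex 0.78 17.45 9.00
      vertex 0.78 8.55 9.00
    endloop
  endfacet
  facet normal 0.0000 0.0000 1.0000
    outer loop
      vertex 26.00 13.00 9.00
      vertex 0.78 8.55 9.00
      vertex 6.50 1.74 9.00
    endloop
  endfacet
  facet normal 0.0000 0.0000 1.0000
    outer loop
      vertex 26.00 13.00 9.00
      vertex 6.50 1.74 9.00
      vertex 15.26 0.20 9.00
    endloop
  endfacet
  facet normal 0.0000 0.0000 1.0000
    outer loop
      vertex 26.00 13.00 9.00
      vertex 15.26 0.20 9.00
      vertex 22.96 4.64 9.00
    endloop
  endfacet
  facet normal 0.9398 0.3417 0.0000
    outer loop
      vertex 26.00 13.00 0.00
      vertex 22.96 21.36 0.00
      vertex 22.96 21.36 9.00
    endloop
  endfacet
  facet normal 0.9398 0.3417 0.0000
    outer loop
      vertex 26.00 13.00 0.00
      vertex 22.96 21.36 9.00
      vertex 26.00 13.00 9.00
    endloop
  endfacet
  facet normal 0.4995 0.8663 0.0000
    outer loop
      vertex 22.96 21.36 0.00
      vertex 15.26 25.80 0.00
      vertex 15.26 25.80 9.00
    endloop
  endfacet
  facet normal 0.4995 0.8663 0.0000
    outer loop
      vertex 22.96 21.36 0.00
      vertex 15.26 25.80 9.00
      vertex 22.96 21.36 9.00
    endloop
  endfacet
  facet normal -0.1731 0.9849 0.0000
    outer loop
      vertex 15.26 25.80 0.00
      vertex 6.50 24.26 0.00
      vertex 6.50 24.26 9.00
    endloop
  endfacet
  facet normal -0.1731 0.9849 0.0000
    outer loop
      vertex 15.26 25.80 0.00
      vertex 6.50 24.26 9.00
      vertex 15.26 25.80 9.00
    endloop
  endfacet
  facet normal -0.7657 0.6432 0.0000
    outer loop
      vertex 6.50 24.26 0.00
      vertex 0.78 17.45 0.00
      vertex 0.78 17.45 9.00
    endloop
  endfacet
  facet normal -0.7657 0.6432 0.0000
    outer loop
      vertex 6.50 24.26 0.00
      vertex 0.78 17.45 9.00
      vertex 6.50 24.26 9.00
    endloop
  endfacet
  facet normal -1.0000 0.0000 0.0000
    outer loop
      vertex 0.78 17.45 0.00
      vertex 0.78 8.55 0.00
      vertex 0.78 8.55 9.00
    endloop
  endfacet
  facet normal -1.0000 0.0000 0.0000
    outer loop
      vertex 0.78 17.45 0.00
      vertex 0.78 8.55 9.00
      vertex 0.78 17.45 9.00
    endloop
  endfacet
  facet normal -0.7657 -0.6432 0.0000
    outer loop
      vertex 0.78 8.55 0.00
      vertex 6.50 1.74 0.00
      vertex 6.50 1.74 9.00
    endloop
  endfacet
  facet normal -0.7657 -0.6432 0.0000
    outer loop
      vertex 0.78 8.55 0.00
      vertex 6.50 1.74 9.00
      vertex 0.78 8.55 9.00
    endloop
  endfacet
  facet normal -0.1731 -0.9849 0.0000
    outer loop
      vertex 6.50 1.74 0.00
      vertex 15.26 0.20 0.00
      vertex 15.26 0.20 9.00
    endloop
  endfacet
  facet normal -0.1731 -0.9849 0.0000
    outer loop
      vertex 6.50 1.74 0.00
      vertex 15.26 0.20 9.00
      vertex 6.50 1.74 9.00
    endloop
  endfacet
  facet normal 0.4995 -0.8663 0.0000
    outer loop
      vertex 15.26 0.20 0.00
      vertex 22.96 4.64 0.00
      vertex 22.96 4.64 9.00
    endloop
  endfacet
  facet normal 0.4995 -0.8663 0.0000
    outer loop
      vertex 15.26 0.20 0.00
      vertex 22.96 4.64 9.00
      vertex 15.26 0.20 9.00
    endloop
  endfacet
  facet normal 0.9398 -0.3417 0.0000
    outer loop
      vertex 22.96 4.64 0.00
      vertex 26.00 13.00 0.00
      vertex 26.00 13.00 9.00
    endloop
  endfacet
  facet normal 0.9398 -0.3417 0.0000
    outer loop
      vertex 22.96 4.64 0.00
      vertex 26.00 13.00 9.00
      vertex 22.96 4.64 9.00
    endloop
  endfacet
endsolid part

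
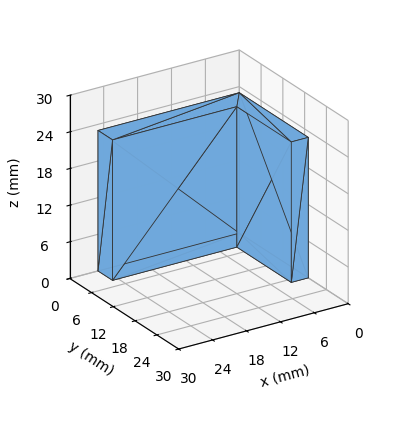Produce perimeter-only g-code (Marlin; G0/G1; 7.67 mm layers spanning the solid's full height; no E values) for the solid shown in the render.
Reading the render: the shape is an L-shaped prism: outer 25 × 19 mm, arm thicknesses ≈ 4 mm (horizontal) and 3 mm (vertical), extruded 23 mm in z (dimensions read to the nearest mm from the axis ticks). For the g-code, the solid's height is divided into equal slices at the stated Δz and each level perimeter traced with G1 moves after a G0 lift.

; perimeter-only toolpath
G21 ; units = mm
G90 ; absolute positioning
G28 ; home
; layer 1
G0 Z7.67
G0 X0.00 Y0.00
G1 X25.00 Y0.00
G1 X25.00 Y4.00
G1 X3.00 Y4.00
G1 X3.00 Y19.00
G1 X0.00 Y19.00
G1 X0.00 Y0.00
; layer 2
G0 Z15.33
G0 X0.00 Y0.00
G1 X25.00 Y0.00
G1 X25.00 Y4.00
G1 X3.00 Y4.00
G1 X3.00 Y19.00
G1 X0.00 Y19.00
G1 X0.00 Y0.00
; layer 3
G0 Z23.00
G0 X0.00 Y0.00
G1 X25.00 Y0.00
G1 X25.00 Y4.00
G1 X3.00 Y4.00
G1 X3.00 Y19.00
G1 X0.00 Y19.00
G1 X0.00 Y0.00
M2 ; end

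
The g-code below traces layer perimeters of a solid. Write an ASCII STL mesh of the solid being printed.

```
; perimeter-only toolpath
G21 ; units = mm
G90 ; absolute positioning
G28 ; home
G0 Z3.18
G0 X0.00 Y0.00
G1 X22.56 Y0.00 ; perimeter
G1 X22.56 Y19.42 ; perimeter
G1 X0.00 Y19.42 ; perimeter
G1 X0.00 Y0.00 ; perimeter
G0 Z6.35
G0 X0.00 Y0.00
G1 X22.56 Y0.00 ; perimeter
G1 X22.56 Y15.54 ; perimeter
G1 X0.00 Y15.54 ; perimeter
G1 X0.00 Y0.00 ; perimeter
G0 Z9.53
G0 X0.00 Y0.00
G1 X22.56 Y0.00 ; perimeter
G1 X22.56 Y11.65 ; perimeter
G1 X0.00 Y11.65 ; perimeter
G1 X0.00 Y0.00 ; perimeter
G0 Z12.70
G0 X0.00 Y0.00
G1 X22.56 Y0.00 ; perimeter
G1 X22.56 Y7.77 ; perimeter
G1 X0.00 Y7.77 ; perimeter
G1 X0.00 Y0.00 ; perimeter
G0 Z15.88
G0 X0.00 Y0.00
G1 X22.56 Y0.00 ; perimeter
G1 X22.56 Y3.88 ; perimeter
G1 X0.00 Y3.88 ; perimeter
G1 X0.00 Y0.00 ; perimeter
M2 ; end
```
solid part
  facet normal 0.0000 0.0000 -1.0000
    outer loop
      vertex 22.56 23.31 0.00
      vertex 22.56 0.00 0.00
      vertex 0.00 0.00 0.00
    endloop
  endfacet
  facet normal 0.0000 0.0000 -1.0000
    outer loop
      vertex 0.00 23.31 0.00
      vertex 22.56 23.31 0.00
      vertex 0.00 0.00 0.00
    endloop
  endfacet
  facet normal 0.0000 -1.0000 0.0000
    outer loop
      vertex 0.00 0.00 0.00
      vertex 22.56 0.00 0.00
      vertex 22.56 0.00 19.05
    endloop
  endfacet
  facet normal 0.0000 -1.0000 0.0000
    outer loop
      vertex 0.00 0.00 0.00
      vertex 22.56 0.00 19.05
      vertex 0.00 0.00 19.05
    endloop
  endfacet
  facet normal 0.0000 0.6328 0.7743
    outer loop
      vertex 0.00 0.00 19.05
      vertex 22.56 0.00 19.05
      vertex 22.56 23.31 0.00
    endloop
  endfacet
  facet normal 0.0000 0.6328 0.7743
    outer loop
      vertex 0.00 0.00 19.05
      vertex 22.56 23.31 0.00
      vertex 0.00 23.31 0.00
    endloop
  endfacet
  facet normal -1.0000 0.0000 0.0000
    outer loop
      vertex 0.00 0.00 19.05
      vertex 0.00 23.31 0.00
      vertex 0.00 0.00 0.00
    endloop
  endfacet
  facet normal 1.0000 0.0000 0.0000
    outer loop
      vertex 22.56 0.00 0.00
      vertex 22.56 23.31 0.00
      vertex 22.56 0.00 19.05
    endloop
  endfacet
endsolid part

The G0 Z moves step by Δz≈3.18 mm. The G1 loops shrink linearly with z, so the solid tapers from its base footprint up to z≈19.1. Closing with a flat bottom cap and the tapered top and triangulating gives 8 facets — a wedge (ramp): 22.6 × 23.3 mm base, rising to 19.1 mm along the y=0 edge and sloping linearly to z=0 at y=23.3.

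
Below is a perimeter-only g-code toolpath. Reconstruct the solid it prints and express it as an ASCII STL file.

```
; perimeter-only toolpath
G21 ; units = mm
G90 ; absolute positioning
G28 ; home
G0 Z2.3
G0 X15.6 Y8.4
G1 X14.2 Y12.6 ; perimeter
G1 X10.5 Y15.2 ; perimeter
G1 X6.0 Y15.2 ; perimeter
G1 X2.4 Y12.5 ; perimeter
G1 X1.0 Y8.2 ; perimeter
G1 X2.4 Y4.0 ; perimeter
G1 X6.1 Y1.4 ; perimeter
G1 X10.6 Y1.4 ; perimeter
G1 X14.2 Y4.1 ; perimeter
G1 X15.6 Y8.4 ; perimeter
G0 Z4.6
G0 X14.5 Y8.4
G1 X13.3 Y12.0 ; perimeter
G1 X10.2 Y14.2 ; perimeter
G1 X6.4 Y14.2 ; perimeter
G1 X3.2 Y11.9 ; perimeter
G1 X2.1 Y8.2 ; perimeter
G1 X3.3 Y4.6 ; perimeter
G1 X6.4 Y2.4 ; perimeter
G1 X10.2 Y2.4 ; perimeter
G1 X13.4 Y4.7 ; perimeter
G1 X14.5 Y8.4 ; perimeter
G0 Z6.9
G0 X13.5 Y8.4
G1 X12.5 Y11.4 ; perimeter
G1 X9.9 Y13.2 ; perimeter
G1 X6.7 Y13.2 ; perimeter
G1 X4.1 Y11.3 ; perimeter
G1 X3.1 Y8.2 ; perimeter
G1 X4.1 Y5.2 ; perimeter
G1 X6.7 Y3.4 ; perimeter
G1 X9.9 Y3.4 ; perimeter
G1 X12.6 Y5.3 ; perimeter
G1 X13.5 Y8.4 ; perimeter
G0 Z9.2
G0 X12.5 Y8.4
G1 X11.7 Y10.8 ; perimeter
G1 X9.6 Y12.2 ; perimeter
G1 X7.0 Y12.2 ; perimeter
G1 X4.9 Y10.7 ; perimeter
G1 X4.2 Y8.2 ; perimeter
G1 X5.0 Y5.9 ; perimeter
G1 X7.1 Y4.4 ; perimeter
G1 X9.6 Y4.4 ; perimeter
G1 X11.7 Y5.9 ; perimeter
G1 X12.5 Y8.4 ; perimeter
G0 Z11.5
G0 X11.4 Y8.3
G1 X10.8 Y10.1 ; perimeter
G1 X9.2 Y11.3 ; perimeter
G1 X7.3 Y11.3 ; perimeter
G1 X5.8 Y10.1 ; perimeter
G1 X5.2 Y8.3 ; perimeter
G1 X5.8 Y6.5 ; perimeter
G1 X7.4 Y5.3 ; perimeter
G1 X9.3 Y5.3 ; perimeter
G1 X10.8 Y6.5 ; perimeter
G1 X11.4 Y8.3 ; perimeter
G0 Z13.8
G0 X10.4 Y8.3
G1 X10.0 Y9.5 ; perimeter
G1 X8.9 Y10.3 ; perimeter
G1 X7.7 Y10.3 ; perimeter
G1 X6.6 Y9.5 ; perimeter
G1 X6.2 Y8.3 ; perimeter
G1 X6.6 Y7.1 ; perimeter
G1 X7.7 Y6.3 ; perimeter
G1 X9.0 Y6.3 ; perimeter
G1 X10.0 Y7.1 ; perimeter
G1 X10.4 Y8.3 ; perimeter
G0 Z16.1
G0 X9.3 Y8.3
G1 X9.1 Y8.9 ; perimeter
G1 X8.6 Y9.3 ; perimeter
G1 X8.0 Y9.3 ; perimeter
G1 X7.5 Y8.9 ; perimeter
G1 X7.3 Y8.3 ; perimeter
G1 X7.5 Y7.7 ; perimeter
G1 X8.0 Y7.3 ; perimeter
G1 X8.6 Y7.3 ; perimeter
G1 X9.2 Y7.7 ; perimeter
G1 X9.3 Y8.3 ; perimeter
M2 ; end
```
solid part
  facet normal 0.0000 0.0000 -1.0000
    outer loop
      vertex 10.8 16.2 0.0
      vertex 15.0 13.2 0.0
      vertex 16.6 8.4 0.0
    endloop
  endfacet
  facet normal 0.0000 0.0000 -1.0000
    outer loop
      vertex 5.7 16.2 0.0
      vertex 10.8 16.2 0.0
      vertex 16.6 8.4 0.0
    endloop
  endfacet
  facet normal 0.0000 0.0000 -1.0000
    outer loop
      vertex 1.5 13.1 0.0
      vertex 5.7 16.2 0.0
      vertex 16.6 8.4 0.0
    endloop
  endfacet
  facet normal 0.0000 0.0000 -1.0000
    outer loop
      vertex 0.0 8.2 0.0
      vertex 1.5 13.1 0.0
      vertex 16.6 8.4 0.0
    endloop
  endfacet
  facet normal 0.0000 0.0000 -1.0000
    outer loop
      vertex 1.6 3.4 0.0
      vertex 0.0 8.2 0.0
      vertex 16.6 8.4 0.0
    endloop
  endfacet
  facet normal 0.0000 0.0000 -1.0000
    outer loop
      vertex 5.8 0.4 0.0
      vertex 1.6 3.4 0.0
      vertex 16.6 8.4 0.0
    endloop
  endfacet
  facet normal 0.0000 0.0000 -1.0000
    outer loop
      vertex 10.9 0.4 0.0
      vertex 5.8 0.4 0.0
      vertex 16.6 8.4 0.0
    endloop
  endfacet
  facet normal 0.0000 0.0000 -1.0000
    outer loop
      vertex 15.1 3.5 0.0
      vertex 10.9 0.4 0.0
      vertex 16.6 8.4 0.0
    endloop
  endfacet
  facet normal 0.8716 0.2905 0.3948
    outer loop
      vertex 16.6 8.4 0.0
      vertex 15.0 13.2 0.0
      vertex 8.3 8.3 18.4
    endloop
  endfacet
  facet normal 0.5343 0.7480 0.3937
    outer loop
      vertex 15.0 13.2 0.0
      vertex 10.8 16.2 0.0
      vertex 8.3 8.3 18.4
    endloop
  endfacet
  facet normal 0.0000 0.9189 0.3945
    outer loop
      vertex 10.8 16.2 0.0
      vertex 5.7 16.2 0.0
      vertex 8.3 8.3 18.4
    endloop
  endfacet
  facet normal -0.5457 0.7393 0.3945
    outer loop
      vertex 5.7 16.2 0.0
      vertex 1.5 13.1 0.0
      vertex 8.3 8.3 18.4
    endloop
  endfacet
  facet normal -0.8785 0.2689 0.3948
    outer loop
      vertex 1.5 13.1 0.0
      vertex 0.0 8.2 0.0
      vertex 8.3 8.3 18.4
    endloop
  endfacet
  facet normal -0.8716 -0.2905 0.3948
    outer loop
      vertex 0.0 8.2 0.0
      vertex 1.6 3.4 0.0
      vertex 8.3 8.3 18.4
    endloop
  endfacet
  facet normal -0.5343 -0.7480 0.3937
    outer loop
      vertex 1.6 3.4 0.0
      vertex 5.8 0.4 0.0
      vertex 8.3 8.3 18.4
    endloop
  endfacet
  facet normal 0.0000 -0.9189 0.3945
    outer loop
      vertex 5.8 0.4 0.0
      vertex 10.9 0.4 0.0
      vertex 8.3 8.3 18.4
    endloop
  endfacet
  facet normal 0.5457 -0.7393 0.3945
    outer loop
      vertex 10.9 0.4 0.0
      vertex 15.1 3.5 0.0
      vertex 8.3 8.3 18.4
    endloop
  endfacet
  facet normal 0.8785 -0.2689 0.3948
    outer loop
      vertex 15.1 3.5 0.0
      vertex 16.6 8.4 0.0
      vertex 8.3 8.3 18.4
    endloop
  endfacet
endsolid part

The G0 Z moves step by Δz≈2.3 mm. The G1 loops shrink linearly with z, so the solid tapers from its base footprint up to z≈18.4. Closing with a flat bottom cap and the tapered top and triangulating gives 18 facets — a regular 10-sided pyramid, base circumscribed radius ≈ 8.3 mm, apex at z ≈ 18.4 mm.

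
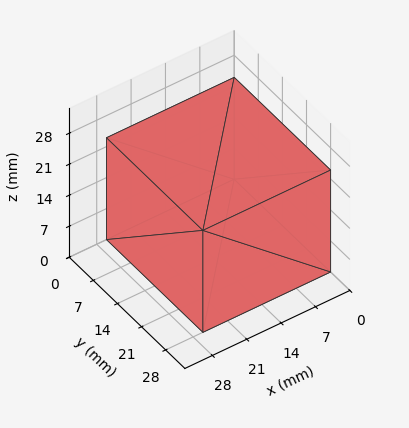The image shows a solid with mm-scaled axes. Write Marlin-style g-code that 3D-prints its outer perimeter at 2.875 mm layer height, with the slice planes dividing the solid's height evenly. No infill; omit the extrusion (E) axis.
Reading the render: the shape is a rectangular box, roughly 26 × 28 mm footprint and 23 mm tall (dimensions read to the nearest mm from the axis ticks). For the g-code, the solid's height is divided into equal slices at the stated Δz and each level perimeter traced with G1 moves after a G0 lift.

; perimeter-only toolpath
G21 ; units = mm
G90 ; absolute positioning
G28 ; home
; layer 1
G0 Z2.875
G0 X0.000 Y0.000
G1 X26.000 Y0.000
G1 X26.000 Y28.000
G1 X0.000 Y28.000
G1 X0.000 Y0.000
; layer 2
G0 Z5.750
G0 X0.000 Y0.000
G1 X26.000 Y0.000
G1 X26.000 Y28.000
G1 X0.000 Y28.000
G1 X0.000 Y0.000
; layer 3
G0 Z8.625
G0 X0.000 Y0.000
G1 X26.000 Y0.000
G1 X26.000 Y28.000
G1 X0.000 Y28.000
G1 X0.000 Y0.000
; layer 4
G0 Z11.500
G0 X0.000 Y0.000
G1 X26.000 Y0.000
G1 X26.000 Y28.000
G1 X0.000 Y28.000
G1 X0.000 Y0.000
; layer 5
G0 Z14.375
G0 X0.000 Y0.000
G1 X26.000 Y0.000
G1 X26.000 Y28.000
G1 X0.000 Y28.000
G1 X0.000 Y0.000
; layer 6
G0 Z17.250
G0 X0.000 Y0.000
G1 X26.000 Y0.000
G1 X26.000 Y28.000
G1 X0.000 Y28.000
G1 X0.000 Y0.000
; layer 7
G0 Z20.125
G0 X0.000 Y0.000
G1 X26.000 Y0.000
G1 X26.000 Y28.000
G1 X0.000 Y28.000
G1 X0.000 Y0.000
; layer 8
G0 Z23.000
G0 X0.000 Y0.000
G1 X26.000 Y0.000
G1 X26.000 Y28.000
G1 X0.000 Y28.000
G1 X0.000 Y0.000
M2 ; end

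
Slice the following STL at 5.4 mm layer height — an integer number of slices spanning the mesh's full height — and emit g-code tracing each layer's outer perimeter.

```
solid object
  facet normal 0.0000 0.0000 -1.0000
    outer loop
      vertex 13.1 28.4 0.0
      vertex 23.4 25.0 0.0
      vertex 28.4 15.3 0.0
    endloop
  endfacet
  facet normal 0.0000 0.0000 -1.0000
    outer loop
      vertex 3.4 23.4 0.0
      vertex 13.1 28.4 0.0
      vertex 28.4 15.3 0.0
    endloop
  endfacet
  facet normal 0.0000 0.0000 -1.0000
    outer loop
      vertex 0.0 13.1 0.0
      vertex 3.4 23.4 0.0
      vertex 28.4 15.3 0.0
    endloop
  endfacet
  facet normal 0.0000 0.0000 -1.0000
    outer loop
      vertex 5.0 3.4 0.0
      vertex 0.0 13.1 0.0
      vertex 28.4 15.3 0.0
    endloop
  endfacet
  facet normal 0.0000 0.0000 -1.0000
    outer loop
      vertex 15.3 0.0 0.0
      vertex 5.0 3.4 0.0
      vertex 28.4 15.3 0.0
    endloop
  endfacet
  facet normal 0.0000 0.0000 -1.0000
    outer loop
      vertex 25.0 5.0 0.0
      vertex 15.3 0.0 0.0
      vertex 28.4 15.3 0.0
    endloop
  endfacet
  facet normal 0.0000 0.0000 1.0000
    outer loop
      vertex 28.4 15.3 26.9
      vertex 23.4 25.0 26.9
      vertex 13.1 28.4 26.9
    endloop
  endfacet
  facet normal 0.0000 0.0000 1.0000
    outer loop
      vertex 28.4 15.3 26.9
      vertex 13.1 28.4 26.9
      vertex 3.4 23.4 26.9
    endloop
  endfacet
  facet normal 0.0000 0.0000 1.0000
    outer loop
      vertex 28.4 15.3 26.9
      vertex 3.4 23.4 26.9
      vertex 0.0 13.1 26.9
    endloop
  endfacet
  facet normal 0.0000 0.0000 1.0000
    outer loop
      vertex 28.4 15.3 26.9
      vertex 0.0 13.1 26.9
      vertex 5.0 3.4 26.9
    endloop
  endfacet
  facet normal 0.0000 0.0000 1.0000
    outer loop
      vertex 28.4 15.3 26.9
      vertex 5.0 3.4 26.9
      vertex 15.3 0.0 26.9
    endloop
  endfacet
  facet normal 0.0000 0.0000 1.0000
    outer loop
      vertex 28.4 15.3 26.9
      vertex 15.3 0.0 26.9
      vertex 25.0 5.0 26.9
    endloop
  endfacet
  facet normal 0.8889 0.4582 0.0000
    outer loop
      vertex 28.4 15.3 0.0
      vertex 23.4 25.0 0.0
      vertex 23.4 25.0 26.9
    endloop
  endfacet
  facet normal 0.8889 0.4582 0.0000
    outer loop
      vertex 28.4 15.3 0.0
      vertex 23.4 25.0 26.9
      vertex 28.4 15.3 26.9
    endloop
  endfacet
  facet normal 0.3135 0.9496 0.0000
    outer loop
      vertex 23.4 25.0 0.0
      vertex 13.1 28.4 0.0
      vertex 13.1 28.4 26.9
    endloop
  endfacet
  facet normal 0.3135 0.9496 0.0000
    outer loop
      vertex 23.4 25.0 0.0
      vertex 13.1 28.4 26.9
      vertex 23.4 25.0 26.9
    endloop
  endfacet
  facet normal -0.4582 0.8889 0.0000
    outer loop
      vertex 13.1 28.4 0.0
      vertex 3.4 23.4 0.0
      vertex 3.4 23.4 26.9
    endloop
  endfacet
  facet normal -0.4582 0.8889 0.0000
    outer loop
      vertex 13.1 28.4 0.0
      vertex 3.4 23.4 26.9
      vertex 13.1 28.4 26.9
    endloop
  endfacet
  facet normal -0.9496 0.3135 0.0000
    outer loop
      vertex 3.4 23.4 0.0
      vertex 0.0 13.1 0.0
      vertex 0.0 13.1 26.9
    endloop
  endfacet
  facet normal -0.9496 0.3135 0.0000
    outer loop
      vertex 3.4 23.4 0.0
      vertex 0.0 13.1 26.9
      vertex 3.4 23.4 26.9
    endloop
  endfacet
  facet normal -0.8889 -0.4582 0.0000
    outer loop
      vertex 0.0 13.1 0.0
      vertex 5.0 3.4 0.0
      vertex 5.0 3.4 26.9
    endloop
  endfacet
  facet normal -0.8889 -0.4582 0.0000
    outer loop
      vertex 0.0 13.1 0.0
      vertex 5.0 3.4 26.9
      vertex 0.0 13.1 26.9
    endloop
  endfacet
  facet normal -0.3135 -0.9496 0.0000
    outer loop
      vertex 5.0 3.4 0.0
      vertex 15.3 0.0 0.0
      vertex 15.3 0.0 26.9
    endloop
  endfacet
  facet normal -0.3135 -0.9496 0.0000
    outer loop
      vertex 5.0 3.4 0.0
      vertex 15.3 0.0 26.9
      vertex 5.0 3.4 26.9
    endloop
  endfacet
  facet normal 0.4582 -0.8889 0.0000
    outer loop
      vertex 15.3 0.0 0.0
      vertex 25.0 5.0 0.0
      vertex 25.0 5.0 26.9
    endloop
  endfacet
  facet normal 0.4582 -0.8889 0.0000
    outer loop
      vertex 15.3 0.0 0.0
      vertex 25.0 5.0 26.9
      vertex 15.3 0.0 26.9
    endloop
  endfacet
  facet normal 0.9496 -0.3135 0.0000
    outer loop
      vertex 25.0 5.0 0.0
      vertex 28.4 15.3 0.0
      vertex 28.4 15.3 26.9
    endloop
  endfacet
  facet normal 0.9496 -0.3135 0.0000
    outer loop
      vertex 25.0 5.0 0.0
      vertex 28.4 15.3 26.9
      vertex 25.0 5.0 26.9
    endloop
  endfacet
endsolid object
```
; perimeter-only toolpath
G21 ; units = mm
G90 ; absolute positioning
G28 ; home
; layer 1
G0 Z5.4
G0 X28.4 Y15.3
G1 X23.4 Y25.0
G1 X13.1 Y28.4
G1 X3.4 Y23.4
G1 X0.0 Y13.1
G1 X5.0 Y3.4
G1 X15.3 Y0.0
G1 X25.0 Y5.0
G1 X28.4 Y15.3
; layer 2
G0 Z10.8
G0 X28.4 Y15.3
G1 X23.4 Y25.0
G1 X13.1 Y28.4
G1 X3.4 Y23.4
G1 X0.0 Y13.1
G1 X5.0 Y3.4
G1 X15.3 Y0.0
G1 X25.0 Y5.0
G1 X28.4 Y15.3
; layer 3
G0 Z16.1
G0 X28.4 Y15.3
G1 X23.4 Y25.0
G1 X13.1 Y28.4
G1 X3.4 Y23.4
G1 X0.0 Y13.1
G1 X5.0 Y3.4
G1 X15.3 Y0.0
G1 X25.0 Y5.0
G1 X28.4 Y15.3
; layer 4
G0 Z21.5
G0 X28.4 Y15.3
G1 X23.4 Y25.0
G1 X13.1 Y28.4
G1 X3.4 Y23.4
G1 X0.0 Y13.1
G1 X5.0 Y3.4
G1 X15.3 Y0.0
G1 X25.0 Y5.0
G1 X28.4 Y15.3
; layer 5
G0 Z26.9
G0 X28.4 Y15.3
G1 X23.4 Y25.0
G1 X13.1 Y28.4
G1 X3.4 Y23.4
G1 X0.0 Y13.1
G1 X5.0 Y3.4
G1 X15.3 Y0.0
G1 X25.0 Y5.0
G1 X28.4 Y15.3
M2 ; end

The solid is a regular 8-sided prism (a cylinder approximated with 8 flat sides), circumscribed radius ≈ 14.2 mm, height ≈ 26.9 mm. Slicing at Δz = 5.4 mm — 5 equal slices spanning the solid's height, so layer i sits at z = i·h/5 — gives 5 non-empty perimeters. Each is a 8-segment closed polygon; G0 lifts to the layer z and rapids to the start vertex, then G1 traces the edges.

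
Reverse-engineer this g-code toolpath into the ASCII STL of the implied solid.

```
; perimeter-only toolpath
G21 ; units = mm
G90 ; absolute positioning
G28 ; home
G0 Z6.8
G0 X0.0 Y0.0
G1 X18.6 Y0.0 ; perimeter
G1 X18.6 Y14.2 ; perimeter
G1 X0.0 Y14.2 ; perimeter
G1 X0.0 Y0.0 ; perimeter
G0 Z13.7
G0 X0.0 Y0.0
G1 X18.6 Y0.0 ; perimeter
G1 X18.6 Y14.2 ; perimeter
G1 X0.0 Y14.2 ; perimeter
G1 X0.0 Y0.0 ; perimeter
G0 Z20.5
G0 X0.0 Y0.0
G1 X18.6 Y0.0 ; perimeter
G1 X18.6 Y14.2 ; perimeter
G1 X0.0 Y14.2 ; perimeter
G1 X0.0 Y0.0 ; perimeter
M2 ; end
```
solid part
  facet normal 0.0000 0.0000 -1.0000
    outer loop
      vertex 18.6 14.2 0.0
      vertex 18.6 0.0 0.0
      vertex 0.0 0.0 0.0
    endloop
  endfacet
  facet normal 0.0000 0.0000 -1.0000
    outer loop
      vertex 0.0 14.2 0.0
      vertex 18.6 14.2 0.0
      vertex 0.0 0.0 0.0
    endloop
  endfacet
  facet normal 0.0000 0.0000 1.0000
    outer loop
      vertex 0.0 0.0 20.5
      vertex 18.6 0.0 20.5
      vertex 18.6 14.2 20.5
    endloop
  endfacet
  facet normal 0.0000 0.0000 1.0000
    outer loop
      vertex 0.0 0.0 20.5
      vertex 18.6 14.2 20.5
      vertex 0.0 14.2 20.5
    endloop
  endfacet
  facet normal 0.0000 -1.0000 0.0000
    outer loop
      vertex 0.0 0.0 0.0
      vertex 18.6 0.0 0.0
      vertex 18.6 0.0 20.5
    endloop
  endfacet
  facet normal 0.0000 -1.0000 0.0000
    outer loop
      vertex 0.0 0.0 0.0
      vertex 18.6 0.0 20.5
      vertex 0.0 0.0 20.5
    endloop
  endfacet
  facet normal 0.0000 1.0000 0.0000
    outer loop
      vertex 18.6 14.2 20.5
      vertex 18.6 14.2 0.0
      vertex 0.0 14.2 0.0
    endloop
  endfacet
  facet normal 0.0000 1.0000 0.0000
    outer loop
      vertex 0.0 14.2 20.5
      vertex 18.6 14.2 20.5
      vertex 0.0 14.2 0.0
    endloop
  endfacet
  facet normal -1.0000 0.0000 0.0000
    outer loop
      vertex 0.0 14.2 20.5
      vertex 0.0 14.2 0.0
      vertex 0.0 0.0 0.0
    endloop
  endfacet
  facet normal -1.0000 0.0000 0.0000
    outer loop
      vertex 0.0 0.0 20.5
      vertex 0.0 14.2 20.5
      vertex 0.0 0.0 0.0
    endloop
  endfacet
  facet normal 1.0000 0.0000 0.0000
    outer loop
      vertex 18.6 0.0 0.0
      vertex 18.6 14.2 0.0
      vertex 18.6 14.2 20.5
    endloop
  endfacet
  facet normal 1.0000 0.0000 0.0000
    outer loop
      vertex 18.6 0.0 0.0
      vertex 18.6 14.2 20.5
      vertex 18.6 0.0 20.5
    endloop
  endfacet
endsolid part

The G0 Z moves step by Δz≈6.8 mm. Every layer's G1 loop is the same polygon, so the solid is a straight extrusion of it from z=0 to z≈20.5. Closing with flat bottom and top caps and triangulating gives 12 facets — a rectangular box, roughly 18.6 × 14.2 mm footprint and 20.5 mm tall.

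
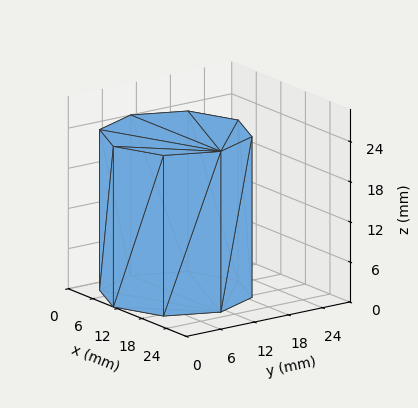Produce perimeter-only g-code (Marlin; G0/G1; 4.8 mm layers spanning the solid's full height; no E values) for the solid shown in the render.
Reading the render: the shape is a regular 8-sided prism (a cylinder approximated with 8 flat sides), circumscribed radius ≈ 11 mm, height ≈ 24 mm (dimensions read to the nearest mm from the axis ticks). For the g-code, the solid's height is divided into equal slices at the stated Δz and each level perimeter traced with G1 moves after a G0 lift.

; perimeter-only toolpath
G21 ; units = mm
G90 ; absolute positioning
G28 ; home
; layer 1
G0 Z4.8
G0 X22.0 Y11.0
G1 X18.8 Y18.8
G1 X11.0 Y22.0
G1 X3.2 Y18.8
G1 X0.0 Y11.0
G1 X3.2 Y3.2
G1 X11.0 Y0.0
G1 X18.8 Y3.2
G1 X22.0 Y11.0
; layer 2
G0 Z9.6
G0 X22.0 Y11.0
G1 X18.8 Y18.8
G1 X11.0 Y22.0
G1 X3.2 Y18.8
G1 X0.0 Y11.0
G1 X3.2 Y3.2
G1 X11.0 Y0.0
G1 X18.8 Y3.2
G1 X22.0 Y11.0
; layer 3
G0 Z14.4
G0 X22.0 Y11.0
G1 X18.8 Y18.8
G1 X11.0 Y22.0
G1 X3.2 Y18.8
G1 X0.0 Y11.0
G1 X3.2 Y3.2
G1 X11.0 Y0.0
G1 X18.8 Y3.2
G1 X22.0 Y11.0
; layer 4
G0 Z19.2
G0 X22.0 Y11.0
G1 X18.8 Y18.8
G1 X11.0 Y22.0
G1 X3.2 Y18.8
G1 X0.0 Y11.0
G1 X3.2 Y3.2
G1 X11.0 Y0.0
G1 X18.8 Y3.2
G1 X22.0 Y11.0
; layer 5
G0 Z24.0
G0 X22.0 Y11.0
G1 X18.8 Y18.8
G1 X11.0 Y22.0
G1 X3.2 Y18.8
G1 X0.0 Y11.0
G1 X3.2 Y3.2
G1 X11.0 Y0.0
G1 X18.8 Y3.2
G1 X22.0 Y11.0
M2 ; end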